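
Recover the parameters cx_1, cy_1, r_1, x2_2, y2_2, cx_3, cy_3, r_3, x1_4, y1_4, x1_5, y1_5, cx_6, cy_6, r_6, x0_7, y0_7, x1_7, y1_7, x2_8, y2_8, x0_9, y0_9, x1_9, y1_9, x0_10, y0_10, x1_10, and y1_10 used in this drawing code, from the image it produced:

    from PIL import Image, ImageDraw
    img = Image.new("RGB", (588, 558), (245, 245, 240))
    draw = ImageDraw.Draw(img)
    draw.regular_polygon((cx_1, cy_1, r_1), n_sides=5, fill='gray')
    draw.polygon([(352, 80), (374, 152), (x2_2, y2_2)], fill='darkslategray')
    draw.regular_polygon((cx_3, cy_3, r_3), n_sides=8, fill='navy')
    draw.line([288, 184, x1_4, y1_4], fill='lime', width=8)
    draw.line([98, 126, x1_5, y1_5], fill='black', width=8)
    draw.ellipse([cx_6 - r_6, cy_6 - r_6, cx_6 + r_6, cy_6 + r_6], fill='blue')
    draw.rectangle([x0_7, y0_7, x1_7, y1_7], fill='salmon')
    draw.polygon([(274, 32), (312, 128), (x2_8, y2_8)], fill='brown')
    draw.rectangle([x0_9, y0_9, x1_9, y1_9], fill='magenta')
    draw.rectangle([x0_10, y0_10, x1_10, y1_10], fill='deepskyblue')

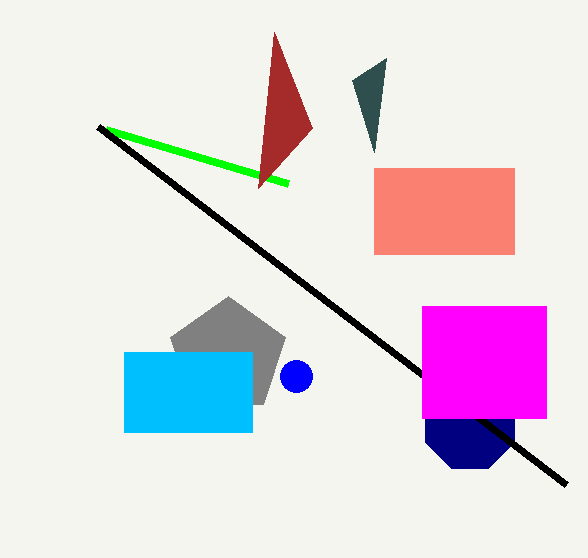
cx_1 = 228
cy_1 = 356
r_1 = 60
x2_2 = 386
y2_2 = 58
cx_3 = 470
cy_3 = 424
r_3 = 48
x1_4 = 106
y1_4 = 130
x1_5 = 566
y1_5 = 484
cx_6 = 296
cy_6 = 376
r_6 = 16
x0_7 = 374
y0_7 = 168
x1_7 = 514
y1_7 = 254
x2_8 = 258
y2_8 = 188
x0_9 = 422
y0_9 = 306
x1_9 = 546
y1_9 = 418
x0_10 = 124
y0_10 = 352
x1_10 = 252
y1_10 = 432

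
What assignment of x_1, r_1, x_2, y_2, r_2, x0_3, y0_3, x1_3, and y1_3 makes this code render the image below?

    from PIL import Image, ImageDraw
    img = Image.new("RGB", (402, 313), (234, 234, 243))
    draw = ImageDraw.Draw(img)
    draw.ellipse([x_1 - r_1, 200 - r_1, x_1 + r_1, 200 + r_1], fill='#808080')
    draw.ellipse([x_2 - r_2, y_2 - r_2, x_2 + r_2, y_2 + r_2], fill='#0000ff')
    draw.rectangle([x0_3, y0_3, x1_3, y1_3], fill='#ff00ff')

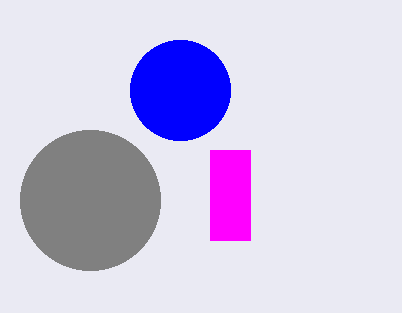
x_1 = 90
r_1 = 70
x_2 = 180
y_2 = 90
r_2 = 50
x0_3 = 210
y0_3 = 150
x1_3 = 250
y1_3 = 240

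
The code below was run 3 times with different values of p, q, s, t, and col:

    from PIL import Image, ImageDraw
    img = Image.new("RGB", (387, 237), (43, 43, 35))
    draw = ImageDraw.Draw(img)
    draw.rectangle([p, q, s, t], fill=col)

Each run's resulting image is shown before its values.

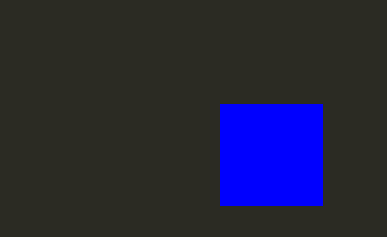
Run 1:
p = 220; q = 104; s = 322; t = 205; col = 'blue'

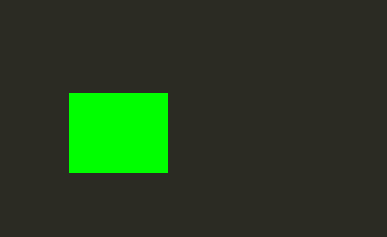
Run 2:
p = 69, q = 93, s = 167, t = 172, col = 'lime'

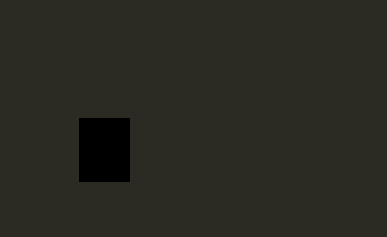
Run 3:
p = 79, q = 118, s = 129, t = 181, col = 'black'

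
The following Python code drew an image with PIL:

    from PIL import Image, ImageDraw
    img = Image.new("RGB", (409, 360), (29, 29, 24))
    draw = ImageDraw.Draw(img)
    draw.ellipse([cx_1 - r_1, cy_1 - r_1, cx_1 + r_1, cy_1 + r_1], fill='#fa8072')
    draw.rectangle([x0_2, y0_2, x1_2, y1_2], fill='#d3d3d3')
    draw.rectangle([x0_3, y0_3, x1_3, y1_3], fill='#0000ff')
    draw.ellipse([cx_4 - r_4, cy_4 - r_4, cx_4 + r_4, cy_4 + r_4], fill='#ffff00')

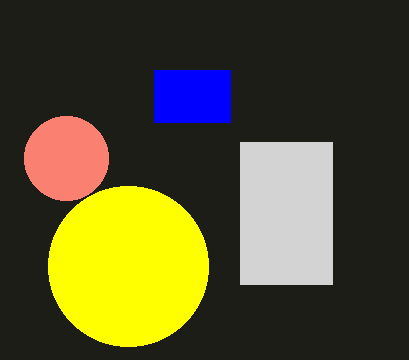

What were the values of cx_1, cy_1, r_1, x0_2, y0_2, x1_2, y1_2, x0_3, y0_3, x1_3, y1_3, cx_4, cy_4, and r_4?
cx_1 = 66
cy_1 = 158
r_1 = 42
x0_2 = 240
y0_2 = 142
x1_2 = 332
y1_2 = 284
x0_3 = 154
y0_3 = 70
x1_3 = 230
y1_3 = 122
cx_4 = 128
cy_4 = 266
r_4 = 80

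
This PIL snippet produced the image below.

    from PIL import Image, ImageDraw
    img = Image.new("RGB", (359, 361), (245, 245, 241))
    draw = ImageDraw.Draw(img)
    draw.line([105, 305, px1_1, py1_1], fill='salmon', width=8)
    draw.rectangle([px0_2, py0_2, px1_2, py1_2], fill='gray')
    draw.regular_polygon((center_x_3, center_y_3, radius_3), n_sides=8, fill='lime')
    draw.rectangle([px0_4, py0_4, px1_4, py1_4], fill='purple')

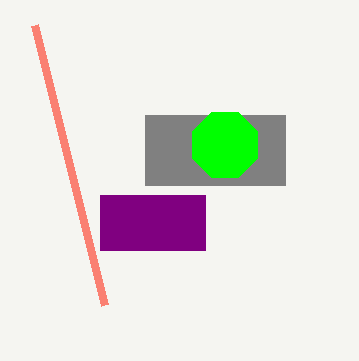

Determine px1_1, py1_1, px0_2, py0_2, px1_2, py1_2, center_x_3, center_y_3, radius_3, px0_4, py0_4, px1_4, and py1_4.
px1_1 = 35
py1_1 = 25
px0_2 = 145
py0_2 = 115
px1_2 = 285
py1_2 = 185
center_x_3 = 225
center_y_3 = 145
radius_3 = 35
px0_4 = 100
py0_4 = 195
px1_4 = 205
py1_4 = 250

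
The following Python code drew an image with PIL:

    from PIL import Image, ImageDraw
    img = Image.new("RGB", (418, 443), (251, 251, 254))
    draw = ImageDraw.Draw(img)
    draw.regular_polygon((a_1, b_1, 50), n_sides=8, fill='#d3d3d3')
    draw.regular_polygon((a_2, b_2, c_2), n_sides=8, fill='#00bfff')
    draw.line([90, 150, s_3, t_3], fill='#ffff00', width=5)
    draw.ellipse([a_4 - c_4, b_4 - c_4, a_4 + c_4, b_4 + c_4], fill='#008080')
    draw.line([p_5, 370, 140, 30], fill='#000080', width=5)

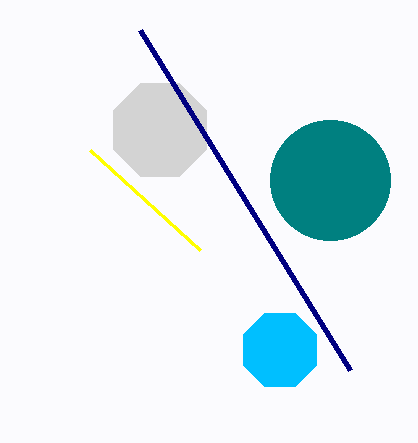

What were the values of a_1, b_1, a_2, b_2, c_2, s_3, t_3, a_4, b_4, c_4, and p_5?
a_1 = 160; b_1 = 130; a_2 = 280; b_2 = 350; c_2 = 40; s_3 = 200; t_3 = 250; a_4 = 330; b_4 = 180; c_4 = 60; p_5 = 350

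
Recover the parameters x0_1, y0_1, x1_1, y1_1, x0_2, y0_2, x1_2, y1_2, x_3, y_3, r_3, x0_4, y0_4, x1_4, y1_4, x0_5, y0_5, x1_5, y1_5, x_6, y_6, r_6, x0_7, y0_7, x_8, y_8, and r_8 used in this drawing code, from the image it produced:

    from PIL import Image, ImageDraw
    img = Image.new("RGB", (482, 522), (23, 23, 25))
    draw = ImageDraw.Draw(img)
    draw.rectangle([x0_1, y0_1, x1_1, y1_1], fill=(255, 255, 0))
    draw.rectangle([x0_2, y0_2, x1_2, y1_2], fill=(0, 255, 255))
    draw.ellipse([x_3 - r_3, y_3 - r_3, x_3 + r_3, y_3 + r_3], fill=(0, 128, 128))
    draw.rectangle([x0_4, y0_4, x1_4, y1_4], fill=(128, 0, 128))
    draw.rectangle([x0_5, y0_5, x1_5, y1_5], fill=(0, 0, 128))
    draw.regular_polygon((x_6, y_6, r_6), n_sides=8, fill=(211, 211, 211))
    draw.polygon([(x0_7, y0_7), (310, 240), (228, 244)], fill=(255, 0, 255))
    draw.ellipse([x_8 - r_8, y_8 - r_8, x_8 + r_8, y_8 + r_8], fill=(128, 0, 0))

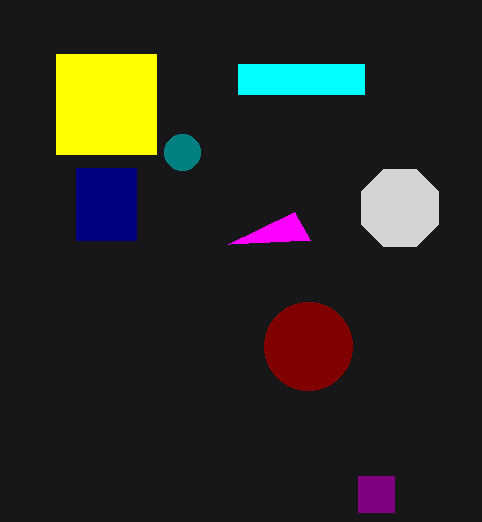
x0_1 = 56; y0_1 = 54; x1_1 = 156; y1_1 = 154; x0_2 = 238; y0_2 = 64; x1_2 = 364; y1_2 = 94; x_3 = 182; y_3 = 152; r_3 = 18; x0_4 = 358; y0_4 = 476; x1_4 = 394; y1_4 = 512; x0_5 = 76; y0_5 = 168; x1_5 = 136; y1_5 = 240; x_6 = 400; y_6 = 208; r_6 = 42; x0_7 = 294; y0_7 = 212; x_8 = 308; y_8 = 346; r_8 = 44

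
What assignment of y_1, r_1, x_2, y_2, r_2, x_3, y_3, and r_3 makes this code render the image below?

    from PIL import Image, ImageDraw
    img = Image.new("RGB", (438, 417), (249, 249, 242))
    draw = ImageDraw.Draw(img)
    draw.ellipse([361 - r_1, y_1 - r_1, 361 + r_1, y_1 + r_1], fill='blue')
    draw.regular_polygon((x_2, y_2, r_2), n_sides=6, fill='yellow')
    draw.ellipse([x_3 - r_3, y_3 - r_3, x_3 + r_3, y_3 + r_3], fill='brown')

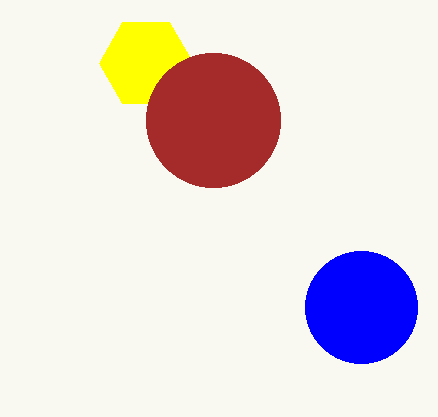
y_1 = 307, r_1 = 56, x_2 = 146, y_2 = 63, r_2 = 47, x_3 = 213, y_3 = 120, r_3 = 67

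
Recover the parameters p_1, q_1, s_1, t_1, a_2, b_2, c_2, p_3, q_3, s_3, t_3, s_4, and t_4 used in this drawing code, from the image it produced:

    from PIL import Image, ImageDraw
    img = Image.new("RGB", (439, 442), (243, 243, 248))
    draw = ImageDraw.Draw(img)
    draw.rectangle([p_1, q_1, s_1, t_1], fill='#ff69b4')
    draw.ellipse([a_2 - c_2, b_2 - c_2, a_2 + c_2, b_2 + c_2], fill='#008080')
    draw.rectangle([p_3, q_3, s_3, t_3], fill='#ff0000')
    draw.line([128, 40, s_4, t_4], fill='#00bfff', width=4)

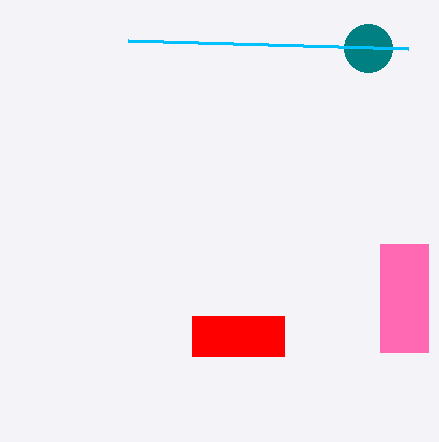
p_1 = 380; q_1 = 244; s_1 = 428; t_1 = 352; a_2 = 368; b_2 = 48; c_2 = 24; p_3 = 192; q_3 = 316; s_3 = 284; t_3 = 356; s_4 = 408; t_4 = 48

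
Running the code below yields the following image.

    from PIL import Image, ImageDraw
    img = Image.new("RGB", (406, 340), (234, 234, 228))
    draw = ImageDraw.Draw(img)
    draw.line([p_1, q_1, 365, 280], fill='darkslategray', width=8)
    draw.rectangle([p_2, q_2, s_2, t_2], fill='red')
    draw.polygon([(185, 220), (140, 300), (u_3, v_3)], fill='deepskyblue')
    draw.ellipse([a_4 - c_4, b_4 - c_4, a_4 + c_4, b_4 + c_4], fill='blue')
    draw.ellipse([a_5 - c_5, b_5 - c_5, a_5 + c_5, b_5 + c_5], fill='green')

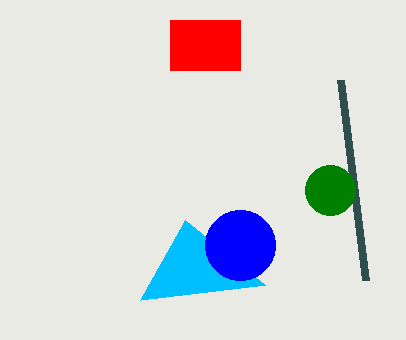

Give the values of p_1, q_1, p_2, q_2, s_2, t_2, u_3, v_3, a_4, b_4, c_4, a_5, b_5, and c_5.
p_1 = 340
q_1 = 80
p_2 = 170
q_2 = 20
s_2 = 240
t_2 = 70
u_3 = 265
v_3 = 285
a_4 = 240
b_4 = 245
c_4 = 35
a_5 = 330
b_5 = 190
c_5 = 25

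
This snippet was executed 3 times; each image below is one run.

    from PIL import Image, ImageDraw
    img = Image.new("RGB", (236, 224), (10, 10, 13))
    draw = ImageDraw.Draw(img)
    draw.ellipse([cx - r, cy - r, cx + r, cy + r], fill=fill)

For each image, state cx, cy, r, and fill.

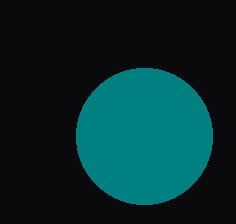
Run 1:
cx = 144, cy = 136, r = 68, fill = 'teal'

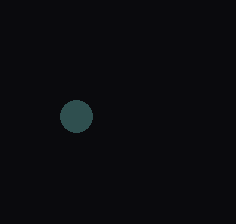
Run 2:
cx = 76; cy = 116; r = 16; fill = 'darkslategray'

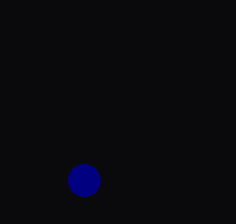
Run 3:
cx = 84
cy = 180
r = 16
fill = 'navy'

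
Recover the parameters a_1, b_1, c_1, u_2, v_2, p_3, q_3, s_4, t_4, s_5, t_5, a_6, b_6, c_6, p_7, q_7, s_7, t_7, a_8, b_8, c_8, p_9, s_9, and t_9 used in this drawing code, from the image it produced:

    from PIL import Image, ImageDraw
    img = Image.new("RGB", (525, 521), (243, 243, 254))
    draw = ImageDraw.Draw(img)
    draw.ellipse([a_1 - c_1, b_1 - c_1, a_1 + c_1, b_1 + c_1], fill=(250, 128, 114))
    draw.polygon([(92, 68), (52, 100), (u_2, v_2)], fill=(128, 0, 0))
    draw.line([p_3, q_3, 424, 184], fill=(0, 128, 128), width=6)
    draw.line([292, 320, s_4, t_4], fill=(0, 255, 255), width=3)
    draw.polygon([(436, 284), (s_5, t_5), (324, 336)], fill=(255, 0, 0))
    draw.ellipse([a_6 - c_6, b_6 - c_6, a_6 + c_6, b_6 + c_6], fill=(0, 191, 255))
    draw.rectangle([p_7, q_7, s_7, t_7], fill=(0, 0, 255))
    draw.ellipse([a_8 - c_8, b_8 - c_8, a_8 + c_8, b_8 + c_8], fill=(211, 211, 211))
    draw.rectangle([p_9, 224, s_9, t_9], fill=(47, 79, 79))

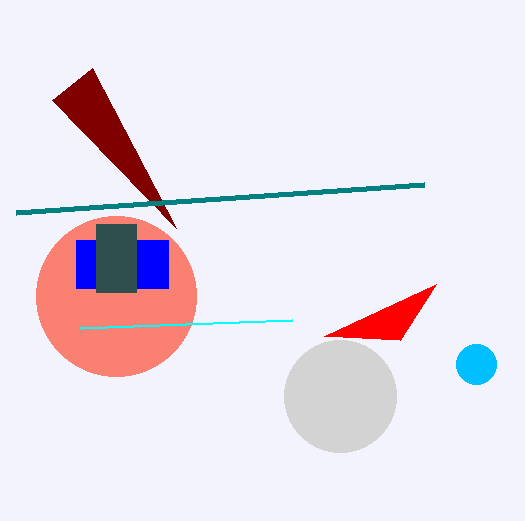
a_1 = 116
b_1 = 296
c_1 = 80
u_2 = 176
v_2 = 228
p_3 = 16
q_3 = 212
s_4 = 80
t_4 = 328
s_5 = 400
t_5 = 340
a_6 = 476
b_6 = 364
c_6 = 20
p_7 = 76
q_7 = 240
s_7 = 168
t_7 = 288
a_8 = 340
b_8 = 396
c_8 = 56
p_9 = 96
s_9 = 136
t_9 = 292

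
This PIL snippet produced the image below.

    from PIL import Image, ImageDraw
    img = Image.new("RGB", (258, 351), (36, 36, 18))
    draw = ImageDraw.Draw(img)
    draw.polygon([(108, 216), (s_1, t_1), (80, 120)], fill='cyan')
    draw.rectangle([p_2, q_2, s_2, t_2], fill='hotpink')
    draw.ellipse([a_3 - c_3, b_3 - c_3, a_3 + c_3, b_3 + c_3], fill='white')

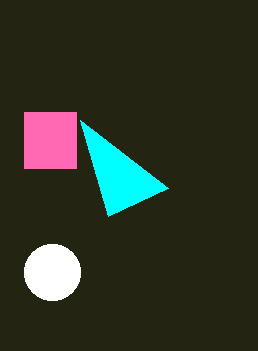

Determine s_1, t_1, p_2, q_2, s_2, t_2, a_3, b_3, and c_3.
s_1 = 168
t_1 = 188
p_2 = 24
q_2 = 112
s_2 = 76
t_2 = 168
a_3 = 52
b_3 = 272
c_3 = 28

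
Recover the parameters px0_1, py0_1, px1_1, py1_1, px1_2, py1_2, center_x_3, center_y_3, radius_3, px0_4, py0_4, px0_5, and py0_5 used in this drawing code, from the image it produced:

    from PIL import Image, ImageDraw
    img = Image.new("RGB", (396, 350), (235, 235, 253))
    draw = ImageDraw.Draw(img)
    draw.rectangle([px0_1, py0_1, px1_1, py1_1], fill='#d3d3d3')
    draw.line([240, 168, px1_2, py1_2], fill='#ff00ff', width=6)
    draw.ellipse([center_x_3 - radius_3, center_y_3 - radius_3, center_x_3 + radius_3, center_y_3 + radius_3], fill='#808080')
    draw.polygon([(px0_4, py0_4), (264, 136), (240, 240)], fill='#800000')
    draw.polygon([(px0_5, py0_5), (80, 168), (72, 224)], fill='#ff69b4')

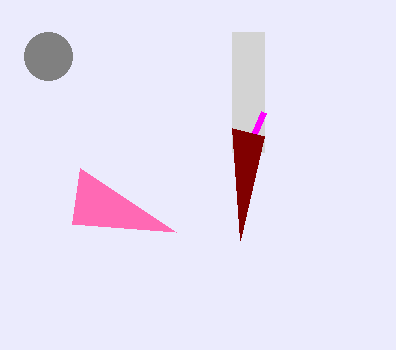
px0_1 = 232, py0_1 = 32, px1_1 = 264, py1_1 = 152, px1_2 = 264, py1_2 = 112, center_x_3 = 48, center_y_3 = 56, radius_3 = 24, px0_4 = 232, py0_4 = 128, px0_5 = 176, py0_5 = 232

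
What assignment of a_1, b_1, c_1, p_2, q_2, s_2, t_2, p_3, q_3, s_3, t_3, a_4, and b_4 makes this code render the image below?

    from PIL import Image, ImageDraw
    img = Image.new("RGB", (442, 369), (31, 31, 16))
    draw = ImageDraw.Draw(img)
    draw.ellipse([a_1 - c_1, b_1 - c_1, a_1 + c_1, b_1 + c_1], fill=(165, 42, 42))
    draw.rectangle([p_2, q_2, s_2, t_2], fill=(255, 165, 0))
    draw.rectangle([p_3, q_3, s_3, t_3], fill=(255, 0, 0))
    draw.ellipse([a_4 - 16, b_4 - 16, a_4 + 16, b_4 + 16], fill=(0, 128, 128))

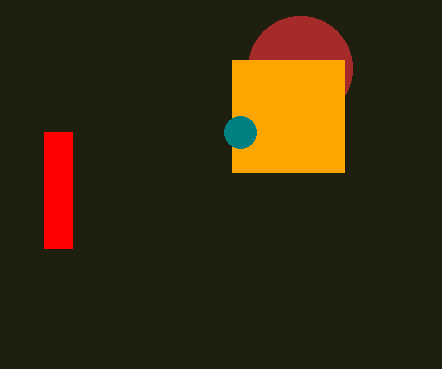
a_1 = 300, b_1 = 68, c_1 = 52, p_2 = 232, q_2 = 60, s_2 = 344, t_2 = 172, p_3 = 44, q_3 = 132, s_3 = 72, t_3 = 248, a_4 = 240, b_4 = 132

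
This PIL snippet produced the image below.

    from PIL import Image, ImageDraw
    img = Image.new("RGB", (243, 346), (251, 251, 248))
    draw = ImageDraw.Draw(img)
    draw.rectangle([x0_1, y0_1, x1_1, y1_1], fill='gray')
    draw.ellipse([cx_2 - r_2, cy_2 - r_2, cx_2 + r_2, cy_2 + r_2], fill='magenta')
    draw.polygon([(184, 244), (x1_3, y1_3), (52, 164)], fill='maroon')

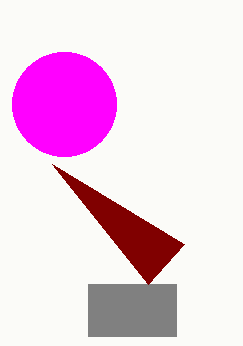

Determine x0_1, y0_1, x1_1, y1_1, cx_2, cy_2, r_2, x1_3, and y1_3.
x0_1 = 88, y0_1 = 284, x1_1 = 176, y1_1 = 336, cx_2 = 64, cy_2 = 104, r_2 = 52, x1_3 = 148, y1_3 = 284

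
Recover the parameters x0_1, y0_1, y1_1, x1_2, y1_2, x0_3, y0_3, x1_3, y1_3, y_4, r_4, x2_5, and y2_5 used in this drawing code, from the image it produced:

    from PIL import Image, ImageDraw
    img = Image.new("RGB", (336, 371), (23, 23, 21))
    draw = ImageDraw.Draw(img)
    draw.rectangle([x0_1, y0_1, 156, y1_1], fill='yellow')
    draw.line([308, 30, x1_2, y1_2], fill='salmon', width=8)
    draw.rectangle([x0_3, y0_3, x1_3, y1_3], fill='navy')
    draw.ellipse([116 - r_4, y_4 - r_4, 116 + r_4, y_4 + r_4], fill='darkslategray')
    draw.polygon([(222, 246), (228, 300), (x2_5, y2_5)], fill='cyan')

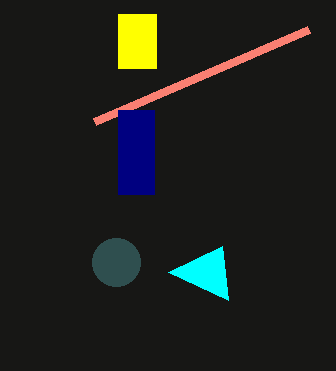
x0_1 = 118; y0_1 = 14; y1_1 = 68; x1_2 = 94; y1_2 = 122; x0_3 = 118; y0_3 = 110; x1_3 = 154; y1_3 = 194; y_4 = 262; r_4 = 24; x2_5 = 168; y2_5 = 272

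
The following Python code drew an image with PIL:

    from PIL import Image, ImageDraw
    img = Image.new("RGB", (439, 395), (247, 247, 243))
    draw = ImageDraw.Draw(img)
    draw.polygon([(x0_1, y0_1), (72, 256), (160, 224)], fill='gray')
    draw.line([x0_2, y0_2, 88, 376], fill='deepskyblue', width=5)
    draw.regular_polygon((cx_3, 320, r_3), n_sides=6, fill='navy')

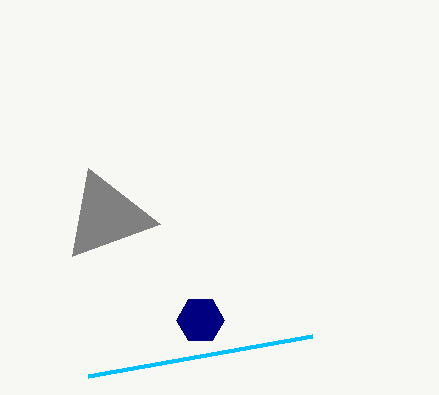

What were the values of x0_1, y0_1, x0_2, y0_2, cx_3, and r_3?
x0_1 = 88
y0_1 = 168
x0_2 = 312
y0_2 = 336
cx_3 = 200
r_3 = 24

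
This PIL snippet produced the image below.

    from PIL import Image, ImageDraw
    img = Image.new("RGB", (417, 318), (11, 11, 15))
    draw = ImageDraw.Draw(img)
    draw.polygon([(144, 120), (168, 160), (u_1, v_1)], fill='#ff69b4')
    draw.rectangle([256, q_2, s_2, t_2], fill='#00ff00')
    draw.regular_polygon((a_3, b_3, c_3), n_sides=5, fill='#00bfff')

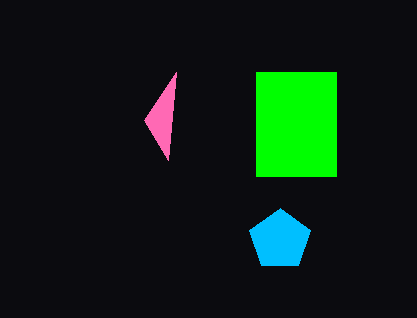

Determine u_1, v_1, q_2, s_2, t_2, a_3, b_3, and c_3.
u_1 = 176, v_1 = 72, q_2 = 72, s_2 = 336, t_2 = 176, a_3 = 280, b_3 = 240, c_3 = 32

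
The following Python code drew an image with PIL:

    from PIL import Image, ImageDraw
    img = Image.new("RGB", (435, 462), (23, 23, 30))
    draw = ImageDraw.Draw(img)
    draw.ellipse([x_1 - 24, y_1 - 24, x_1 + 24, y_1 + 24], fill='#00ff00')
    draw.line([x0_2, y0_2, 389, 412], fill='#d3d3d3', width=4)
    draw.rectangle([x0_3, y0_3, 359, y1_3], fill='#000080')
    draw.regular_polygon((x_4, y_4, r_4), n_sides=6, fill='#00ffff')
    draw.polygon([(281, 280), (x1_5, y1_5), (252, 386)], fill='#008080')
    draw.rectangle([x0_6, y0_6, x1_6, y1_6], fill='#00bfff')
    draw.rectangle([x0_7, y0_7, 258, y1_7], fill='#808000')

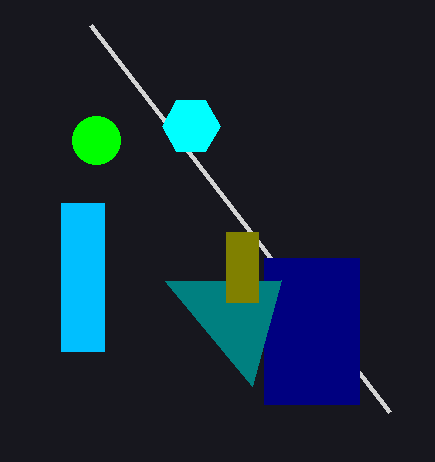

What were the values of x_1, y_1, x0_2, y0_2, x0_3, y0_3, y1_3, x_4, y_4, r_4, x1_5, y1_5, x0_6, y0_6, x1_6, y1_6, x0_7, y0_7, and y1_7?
x_1 = 96; y_1 = 140; x0_2 = 90; y0_2 = 25; x0_3 = 264; y0_3 = 258; y1_3 = 404; x_4 = 191; y_4 = 126; r_4 = 29; x1_5 = 165; y1_5 = 281; x0_6 = 61; y0_6 = 203; x1_6 = 104; y1_6 = 351; x0_7 = 226; y0_7 = 232; y1_7 = 302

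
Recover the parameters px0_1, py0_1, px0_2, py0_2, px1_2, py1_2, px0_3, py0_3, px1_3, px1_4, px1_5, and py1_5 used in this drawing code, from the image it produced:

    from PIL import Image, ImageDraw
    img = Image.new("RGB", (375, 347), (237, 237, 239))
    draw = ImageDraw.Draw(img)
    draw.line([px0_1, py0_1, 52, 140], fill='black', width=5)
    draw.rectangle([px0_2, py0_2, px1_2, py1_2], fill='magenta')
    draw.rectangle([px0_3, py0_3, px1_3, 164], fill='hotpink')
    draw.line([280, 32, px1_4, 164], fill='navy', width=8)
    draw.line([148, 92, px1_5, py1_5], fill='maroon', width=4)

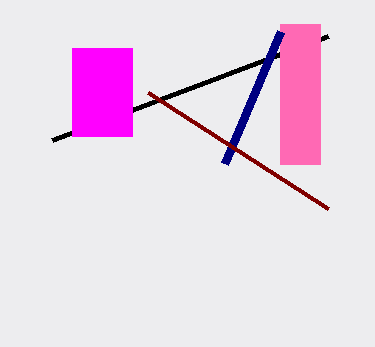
px0_1 = 328
py0_1 = 36
px0_2 = 72
py0_2 = 48
px1_2 = 132
py1_2 = 136
px0_3 = 280
py0_3 = 24
px1_3 = 320
px1_4 = 224
px1_5 = 328
py1_5 = 208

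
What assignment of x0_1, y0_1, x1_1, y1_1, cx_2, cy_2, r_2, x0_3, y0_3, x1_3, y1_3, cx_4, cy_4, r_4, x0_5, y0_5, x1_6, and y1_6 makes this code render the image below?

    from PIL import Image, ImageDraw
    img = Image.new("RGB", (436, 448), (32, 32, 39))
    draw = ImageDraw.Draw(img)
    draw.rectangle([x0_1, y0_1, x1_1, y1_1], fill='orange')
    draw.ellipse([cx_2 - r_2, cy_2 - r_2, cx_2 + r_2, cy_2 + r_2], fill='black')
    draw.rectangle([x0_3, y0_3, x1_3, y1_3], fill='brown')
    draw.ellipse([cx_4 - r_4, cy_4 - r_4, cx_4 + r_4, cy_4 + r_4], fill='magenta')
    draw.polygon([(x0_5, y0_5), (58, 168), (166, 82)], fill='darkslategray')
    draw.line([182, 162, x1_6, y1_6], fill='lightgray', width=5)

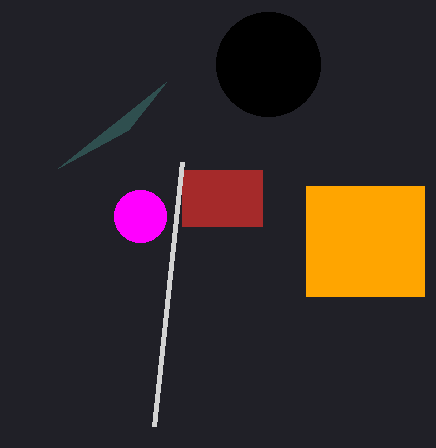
x0_1 = 306
y0_1 = 186
x1_1 = 424
y1_1 = 296
cx_2 = 268
cy_2 = 64
r_2 = 52
x0_3 = 182
y0_3 = 170
x1_3 = 262
y1_3 = 226
cx_4 = 140
cy_4 = 216
r_4 = 26
x0_5 = 128
y0_5 = 130
x1_6 = 154
y1_6 = 426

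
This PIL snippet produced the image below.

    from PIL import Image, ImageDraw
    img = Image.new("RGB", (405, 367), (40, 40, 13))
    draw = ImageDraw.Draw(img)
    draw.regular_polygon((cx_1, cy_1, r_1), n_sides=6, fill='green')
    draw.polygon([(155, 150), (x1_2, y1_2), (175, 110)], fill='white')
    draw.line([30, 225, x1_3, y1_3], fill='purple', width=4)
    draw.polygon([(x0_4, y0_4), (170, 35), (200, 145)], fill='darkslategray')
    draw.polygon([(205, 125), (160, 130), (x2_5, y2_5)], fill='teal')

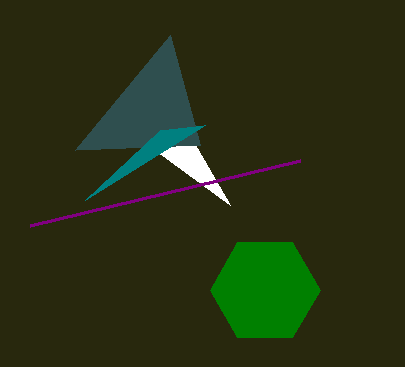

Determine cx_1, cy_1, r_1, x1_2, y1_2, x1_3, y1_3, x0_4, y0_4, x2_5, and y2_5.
cx_1 = 265, cy_1 = 290, r_1 = 55, x1_2 = 230, y1_2 = 205, x1_3 = 300, y1_3 = 160, x0_4 = 75, y0_4 = 150, x2_5 = 85, y2_5 = 200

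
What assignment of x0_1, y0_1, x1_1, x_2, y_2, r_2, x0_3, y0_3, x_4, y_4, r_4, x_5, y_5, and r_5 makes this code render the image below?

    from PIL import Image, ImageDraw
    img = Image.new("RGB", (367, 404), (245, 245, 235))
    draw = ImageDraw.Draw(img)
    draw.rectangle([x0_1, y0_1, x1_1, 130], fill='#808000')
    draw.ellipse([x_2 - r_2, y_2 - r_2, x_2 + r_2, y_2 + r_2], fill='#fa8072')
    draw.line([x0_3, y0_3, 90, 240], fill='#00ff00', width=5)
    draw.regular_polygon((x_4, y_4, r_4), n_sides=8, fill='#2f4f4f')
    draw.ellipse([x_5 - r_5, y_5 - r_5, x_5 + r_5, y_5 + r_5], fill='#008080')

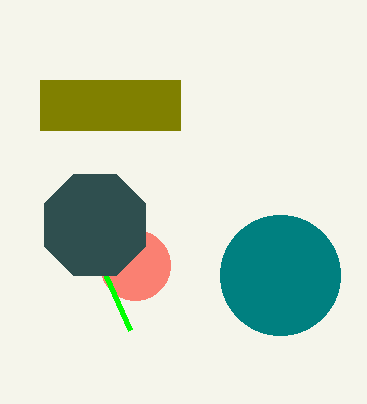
x0_1 = 40
y0_1 = 80
x1_1 = 180
x_2 = 135
y_2 = 265
r_2 = 35
x0_3 = 130
y0_3 = 330
x_4 = 95
y_4 = 225
r_4 = 55
x_5 = 280
y_5 = 275
r_5 = 60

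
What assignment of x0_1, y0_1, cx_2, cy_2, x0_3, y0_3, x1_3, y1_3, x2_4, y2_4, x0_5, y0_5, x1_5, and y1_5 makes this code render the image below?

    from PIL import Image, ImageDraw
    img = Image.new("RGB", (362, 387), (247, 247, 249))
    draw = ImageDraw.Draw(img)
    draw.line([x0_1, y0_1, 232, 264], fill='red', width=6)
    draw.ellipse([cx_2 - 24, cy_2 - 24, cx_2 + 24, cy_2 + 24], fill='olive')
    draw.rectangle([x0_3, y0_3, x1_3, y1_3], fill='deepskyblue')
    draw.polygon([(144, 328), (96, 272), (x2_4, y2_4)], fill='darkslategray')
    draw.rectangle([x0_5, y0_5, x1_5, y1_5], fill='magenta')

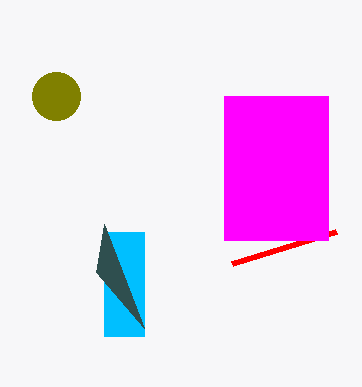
x0_1 = 336; y0_1 = 232; cx_2 = 56; cy_2 = 96; x0_3 = 104; y0_3 = 232; x1_3 = 144; y1_3 = 336; x2_4 = 104; y2_4 = 224; x0_5 = 224; y0_5 = 96; x1_5 = 328; y1_5 = 240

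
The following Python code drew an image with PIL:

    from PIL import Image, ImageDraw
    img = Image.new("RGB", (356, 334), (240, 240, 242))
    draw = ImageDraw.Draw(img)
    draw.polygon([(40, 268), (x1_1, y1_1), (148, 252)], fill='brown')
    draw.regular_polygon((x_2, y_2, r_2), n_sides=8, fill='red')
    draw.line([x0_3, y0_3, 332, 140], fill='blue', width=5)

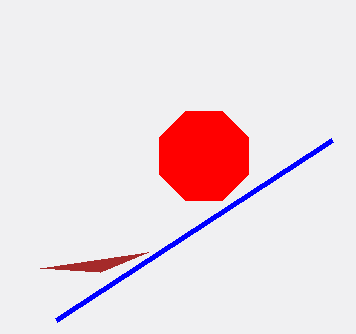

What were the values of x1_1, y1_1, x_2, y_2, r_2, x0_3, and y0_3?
x1_1 = 100, y1_1 = 272, x_2 = 204, y_2 = 156, r_2 = 48, x0_3 = 56, y0_3 = 320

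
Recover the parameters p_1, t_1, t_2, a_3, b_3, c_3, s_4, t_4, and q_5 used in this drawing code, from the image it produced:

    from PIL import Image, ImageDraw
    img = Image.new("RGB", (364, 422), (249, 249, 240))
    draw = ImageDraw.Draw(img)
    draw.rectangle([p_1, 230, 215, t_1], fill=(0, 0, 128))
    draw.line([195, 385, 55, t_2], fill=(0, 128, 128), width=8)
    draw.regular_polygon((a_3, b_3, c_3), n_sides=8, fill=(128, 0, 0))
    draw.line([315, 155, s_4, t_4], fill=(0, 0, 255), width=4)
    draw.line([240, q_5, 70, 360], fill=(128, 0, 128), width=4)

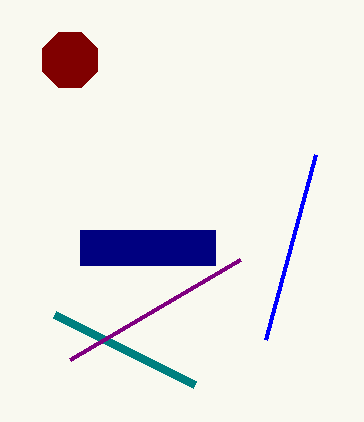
p_1 = 80
t_1 = 265
t_2 = 315
a_3 = 70
b_3 = 60
c_3 = 30
s_4 = 265
t_4 = 340
q_5 = 260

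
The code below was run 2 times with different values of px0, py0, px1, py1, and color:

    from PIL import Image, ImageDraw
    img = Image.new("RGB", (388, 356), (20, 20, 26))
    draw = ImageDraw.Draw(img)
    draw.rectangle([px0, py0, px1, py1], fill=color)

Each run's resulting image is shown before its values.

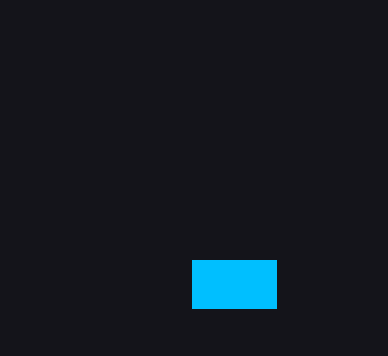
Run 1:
px0 = 192; py0 = 260; px1 = 276; py1 = 308; color = 'deepskyblue'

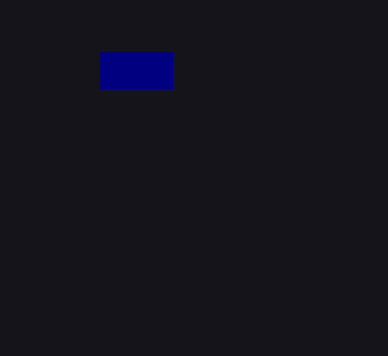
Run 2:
px0 = 100
py0 = 52
px1 = 172
py1 = 88
color = 'navy'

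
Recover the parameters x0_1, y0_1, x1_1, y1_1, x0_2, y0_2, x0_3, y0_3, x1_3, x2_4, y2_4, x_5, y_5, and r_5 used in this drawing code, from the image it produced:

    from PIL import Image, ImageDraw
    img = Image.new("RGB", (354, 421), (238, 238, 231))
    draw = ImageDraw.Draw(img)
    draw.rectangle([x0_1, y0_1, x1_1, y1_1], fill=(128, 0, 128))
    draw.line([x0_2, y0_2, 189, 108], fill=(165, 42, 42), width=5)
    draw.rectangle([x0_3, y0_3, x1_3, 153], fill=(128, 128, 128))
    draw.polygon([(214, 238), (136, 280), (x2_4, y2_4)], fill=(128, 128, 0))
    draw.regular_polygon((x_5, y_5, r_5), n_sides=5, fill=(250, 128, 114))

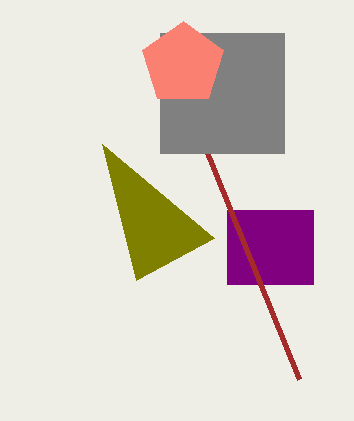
x0_1 = 227
y0_1 = 210
x1_1 = 313
y1_1 = 284
x0_2 = 299
y0_2 = 379
x0_3 = 160
y0_3 = 33
x1_3 = 284
x2_4 = 102
y2_4 = 144
x_5 = 183
y_5 = 64
r_5 = 43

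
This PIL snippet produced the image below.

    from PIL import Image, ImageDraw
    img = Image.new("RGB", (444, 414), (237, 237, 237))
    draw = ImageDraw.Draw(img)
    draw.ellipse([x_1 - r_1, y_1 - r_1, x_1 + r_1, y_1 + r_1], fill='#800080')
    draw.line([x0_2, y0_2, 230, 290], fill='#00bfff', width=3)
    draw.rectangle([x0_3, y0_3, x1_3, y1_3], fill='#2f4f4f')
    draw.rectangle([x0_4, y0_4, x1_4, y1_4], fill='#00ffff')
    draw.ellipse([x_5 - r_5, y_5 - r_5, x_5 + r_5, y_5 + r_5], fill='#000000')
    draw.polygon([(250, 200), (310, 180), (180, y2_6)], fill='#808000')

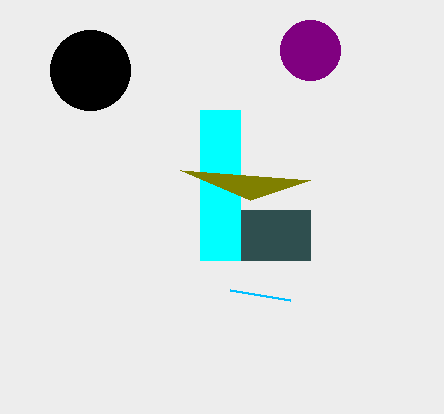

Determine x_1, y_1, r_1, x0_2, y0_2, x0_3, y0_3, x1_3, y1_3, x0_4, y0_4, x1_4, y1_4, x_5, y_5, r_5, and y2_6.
x_1 = 310, y_1 = 50, r_1 = 30, x0_2 = 290, y0_2 = 300, x0_3 = 200, y0_3 = 210, x1_3 = 310, y1_3 = 260, x0_4 = 200, y0_4 = 110, x1_4 = 240, y1_4 = 260, x_5 = 90, y_5 = 70, r_5 = 40, y2_6 = 170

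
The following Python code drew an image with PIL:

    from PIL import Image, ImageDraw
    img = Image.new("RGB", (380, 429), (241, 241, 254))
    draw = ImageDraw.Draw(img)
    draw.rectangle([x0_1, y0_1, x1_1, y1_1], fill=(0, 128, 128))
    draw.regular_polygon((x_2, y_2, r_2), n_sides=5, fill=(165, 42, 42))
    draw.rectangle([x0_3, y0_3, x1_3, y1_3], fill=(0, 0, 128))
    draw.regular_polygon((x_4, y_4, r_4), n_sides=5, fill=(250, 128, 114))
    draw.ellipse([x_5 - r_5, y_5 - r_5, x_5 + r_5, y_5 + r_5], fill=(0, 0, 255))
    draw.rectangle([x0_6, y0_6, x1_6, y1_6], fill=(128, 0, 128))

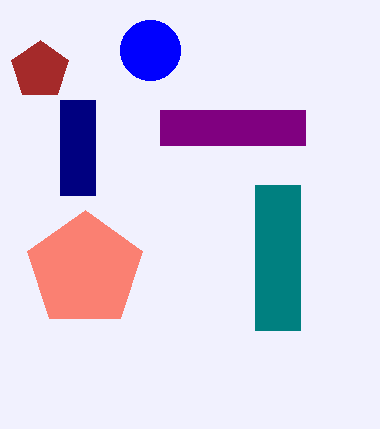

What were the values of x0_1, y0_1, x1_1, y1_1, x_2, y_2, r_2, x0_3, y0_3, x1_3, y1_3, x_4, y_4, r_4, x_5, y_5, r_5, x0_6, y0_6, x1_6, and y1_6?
x0_1 = 255
y0_1 = 185
x1_1 = 300
y1_1 = 330
x_2 = 40
y_2 = 70
r_2 = 30
x0_3 = 60
y0_3 = 100
x1_3 = 95
y1_3 = 195
x_4 = 85
y_4 = 270
r_4 = 60
x_5 = 150
y_5 = 50
r_5 = 30
x0_6 = 160
y0_6 = 110
x1_6 = 305
y1_6 = 145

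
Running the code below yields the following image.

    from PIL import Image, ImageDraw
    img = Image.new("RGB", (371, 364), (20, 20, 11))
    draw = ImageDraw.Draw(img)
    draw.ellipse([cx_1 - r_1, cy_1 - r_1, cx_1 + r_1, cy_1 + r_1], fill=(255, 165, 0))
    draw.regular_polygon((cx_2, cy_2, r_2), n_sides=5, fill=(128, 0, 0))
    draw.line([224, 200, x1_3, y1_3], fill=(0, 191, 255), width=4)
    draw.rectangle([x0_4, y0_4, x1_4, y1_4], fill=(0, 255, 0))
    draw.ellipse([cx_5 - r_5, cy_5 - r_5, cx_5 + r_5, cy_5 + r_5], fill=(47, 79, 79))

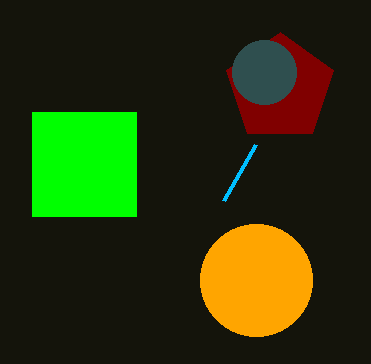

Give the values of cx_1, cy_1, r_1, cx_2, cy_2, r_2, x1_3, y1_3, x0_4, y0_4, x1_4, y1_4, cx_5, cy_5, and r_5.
cx_1 = 256, cy_1 = 280, r_1 = 56, cx_2 = 280, cy_2 = 88, r_2 = 56, x1_3 = 256, y1_3 = 144, x0_4 = 32, y0_4 = 112, x1_4 = 136, y1_4 = 216, cx_5 = 264, cy_5 = 72, r_5 = 32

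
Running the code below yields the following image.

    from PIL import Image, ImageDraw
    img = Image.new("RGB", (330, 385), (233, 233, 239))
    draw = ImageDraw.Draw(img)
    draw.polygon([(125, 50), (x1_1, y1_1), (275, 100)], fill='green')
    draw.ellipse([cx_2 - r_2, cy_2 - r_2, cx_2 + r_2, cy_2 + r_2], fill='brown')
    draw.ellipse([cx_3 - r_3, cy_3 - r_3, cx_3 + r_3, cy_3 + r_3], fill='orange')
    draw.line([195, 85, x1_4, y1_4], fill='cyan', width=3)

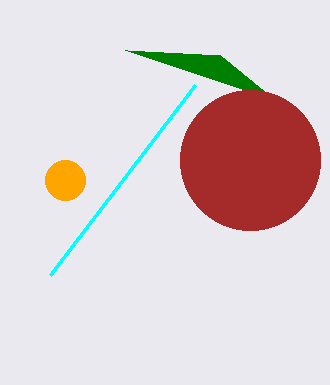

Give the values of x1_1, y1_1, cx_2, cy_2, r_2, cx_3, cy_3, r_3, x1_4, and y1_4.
x1_1 = 220, y1_1 = 55, cx_2 = 250, cy_2 = 160, r_2 = 70, cx_3 = 65, cy_3 = 180, r_3 = 20, x1_4 = 50, y1_4 = 275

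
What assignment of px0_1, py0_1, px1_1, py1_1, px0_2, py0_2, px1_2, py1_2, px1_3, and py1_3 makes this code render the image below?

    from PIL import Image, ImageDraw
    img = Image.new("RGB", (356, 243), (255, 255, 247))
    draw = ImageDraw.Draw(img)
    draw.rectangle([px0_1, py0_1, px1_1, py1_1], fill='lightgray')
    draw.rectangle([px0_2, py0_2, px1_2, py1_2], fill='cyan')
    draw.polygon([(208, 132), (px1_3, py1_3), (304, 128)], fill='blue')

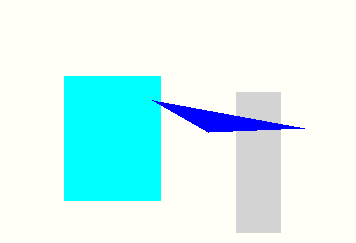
px0_1 = 236, py0_1 = 92, px1_1 = 280, py1_1 = 232, px0_2 = 64, py0_2 = 76, px1_2 = 160, py1_2 = 200, px1_3 = 152, py1_3 = 100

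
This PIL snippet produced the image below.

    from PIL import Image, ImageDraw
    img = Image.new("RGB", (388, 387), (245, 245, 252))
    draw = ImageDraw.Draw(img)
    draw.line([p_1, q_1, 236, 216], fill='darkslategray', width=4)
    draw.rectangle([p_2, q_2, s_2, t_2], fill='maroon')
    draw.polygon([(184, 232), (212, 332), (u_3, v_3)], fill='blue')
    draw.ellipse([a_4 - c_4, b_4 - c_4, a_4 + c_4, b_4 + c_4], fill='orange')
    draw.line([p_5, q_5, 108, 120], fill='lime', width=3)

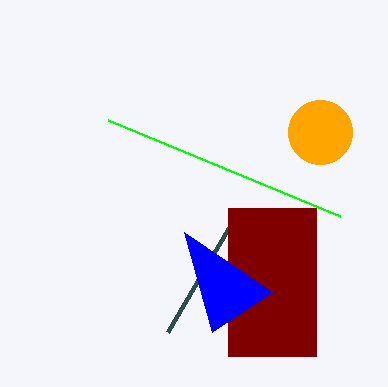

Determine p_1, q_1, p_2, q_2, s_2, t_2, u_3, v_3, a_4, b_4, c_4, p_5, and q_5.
p_1 = 168
q_1 = 332
p_2 = 228
q_2 = 208
s_2 = 316
t_2 = 356
u_3 = 272
v_3 = 292
a_4 = 320
b_4 = 132
c_4 = 32
p_5 = 340
q_5 = 216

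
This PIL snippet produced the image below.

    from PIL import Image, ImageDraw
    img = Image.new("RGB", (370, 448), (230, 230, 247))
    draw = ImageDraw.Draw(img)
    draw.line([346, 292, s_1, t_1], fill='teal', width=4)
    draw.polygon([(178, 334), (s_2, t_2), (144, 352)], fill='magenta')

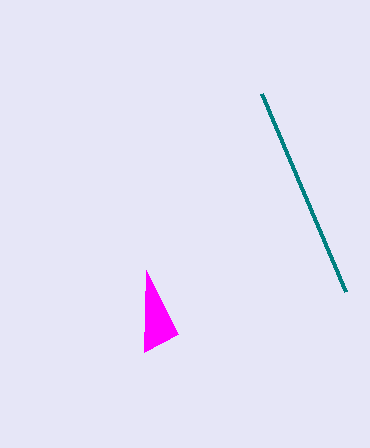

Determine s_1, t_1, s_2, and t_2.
s_1 = 262
t_1 = 94
s_2 = 146
t_2 = 270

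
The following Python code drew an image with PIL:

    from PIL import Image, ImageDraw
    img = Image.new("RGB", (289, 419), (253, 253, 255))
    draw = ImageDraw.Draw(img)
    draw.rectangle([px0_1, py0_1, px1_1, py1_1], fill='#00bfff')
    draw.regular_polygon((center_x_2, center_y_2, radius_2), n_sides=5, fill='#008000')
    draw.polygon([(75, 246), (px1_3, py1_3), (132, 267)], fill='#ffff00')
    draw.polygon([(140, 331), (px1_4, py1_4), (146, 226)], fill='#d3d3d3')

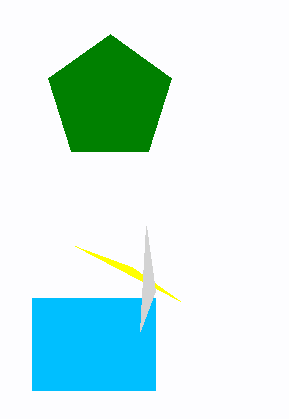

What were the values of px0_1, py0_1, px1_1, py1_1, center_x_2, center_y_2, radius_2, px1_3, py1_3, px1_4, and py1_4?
px0_1 = 32; py0_1 = 298; px1_1 = 155; py1_1 = 390; center_x_2 = 110; center_y_2 = 99; radius_2 = 65; px1_3 = 180; py1_3 = 301; px1_4 = 155; py1_4 = 291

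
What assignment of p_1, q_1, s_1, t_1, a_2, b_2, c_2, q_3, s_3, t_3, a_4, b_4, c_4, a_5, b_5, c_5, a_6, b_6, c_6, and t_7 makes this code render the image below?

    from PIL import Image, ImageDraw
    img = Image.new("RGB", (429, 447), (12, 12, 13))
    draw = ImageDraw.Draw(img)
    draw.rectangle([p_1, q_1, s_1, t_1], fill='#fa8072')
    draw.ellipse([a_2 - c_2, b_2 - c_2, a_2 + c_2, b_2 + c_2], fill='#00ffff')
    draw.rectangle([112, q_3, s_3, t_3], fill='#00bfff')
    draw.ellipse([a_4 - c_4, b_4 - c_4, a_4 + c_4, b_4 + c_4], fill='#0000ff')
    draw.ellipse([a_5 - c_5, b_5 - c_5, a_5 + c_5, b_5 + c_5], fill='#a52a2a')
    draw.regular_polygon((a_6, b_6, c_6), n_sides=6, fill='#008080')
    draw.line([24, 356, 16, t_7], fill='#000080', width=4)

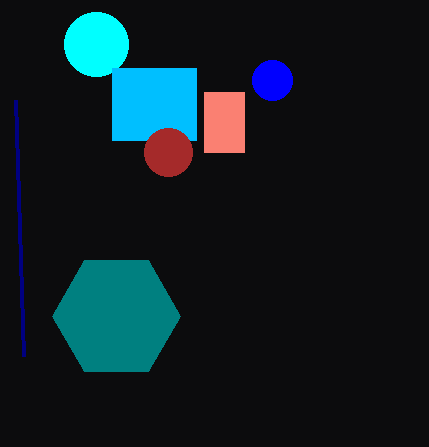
p_1 = 204, q_1 = 92, s_1 = 244, t_1 = 152, a_2 = 96, b_2 = 44, c_2 = 32, q_3 = 68, s_3 = 196, t_3 = 140, a_4 = 272, b_4 = 80, c_4 = 20, a_5 = 168, b_5 = 152, c_5 = 24, a_6 = 116, b_6 = 316, c_6 = 64, t_7 = 100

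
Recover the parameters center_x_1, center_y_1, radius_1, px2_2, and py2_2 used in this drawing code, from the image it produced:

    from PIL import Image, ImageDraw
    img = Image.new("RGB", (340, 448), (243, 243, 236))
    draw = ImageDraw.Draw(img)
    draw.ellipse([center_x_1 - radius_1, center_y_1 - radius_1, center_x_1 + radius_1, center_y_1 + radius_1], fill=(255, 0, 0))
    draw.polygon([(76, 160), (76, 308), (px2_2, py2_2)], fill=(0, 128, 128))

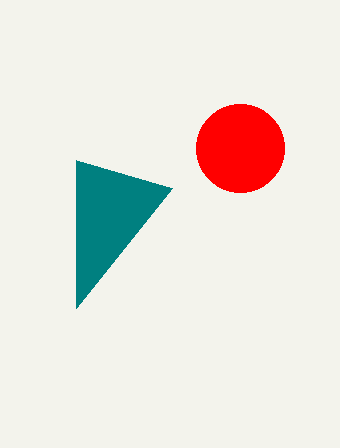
center_x_1 = 240; center_y_1 = 148; radius_1 = 44; px2_2 = 172; py2_2 = 188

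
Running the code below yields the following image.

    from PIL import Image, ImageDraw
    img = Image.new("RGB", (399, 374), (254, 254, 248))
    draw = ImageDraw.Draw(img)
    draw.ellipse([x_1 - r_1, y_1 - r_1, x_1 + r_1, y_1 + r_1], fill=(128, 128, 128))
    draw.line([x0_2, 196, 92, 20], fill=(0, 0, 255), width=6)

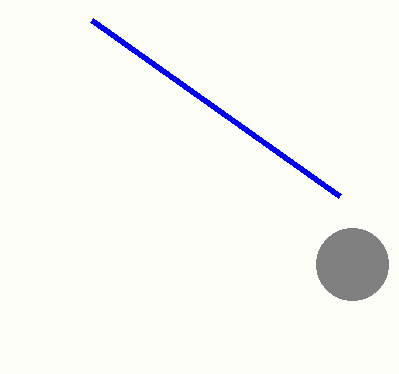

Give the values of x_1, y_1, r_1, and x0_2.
x_1 = 352, y_1 = 264, r_1 = 36, x0_2 = 340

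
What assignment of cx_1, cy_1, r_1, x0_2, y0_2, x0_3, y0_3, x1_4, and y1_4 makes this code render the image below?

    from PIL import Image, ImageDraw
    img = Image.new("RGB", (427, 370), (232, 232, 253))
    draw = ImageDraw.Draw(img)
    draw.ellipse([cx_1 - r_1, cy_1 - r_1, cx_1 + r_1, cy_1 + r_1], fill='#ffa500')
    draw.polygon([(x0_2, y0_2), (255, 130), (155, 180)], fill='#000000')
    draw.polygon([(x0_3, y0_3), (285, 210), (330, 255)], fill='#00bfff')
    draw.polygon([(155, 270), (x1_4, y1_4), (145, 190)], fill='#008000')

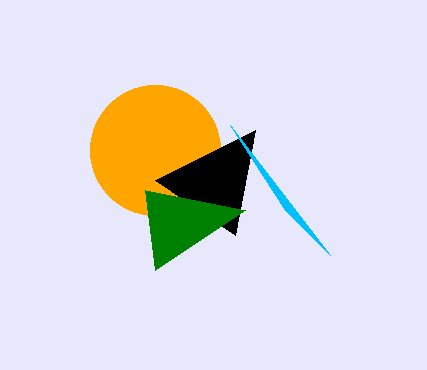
cx_1 = 155
cy_1 = 150
r_1 = 65
x0_2 = 235
y0_2 = 235
x0_3 = 230
y0_3 = 125
x1_4 = 245
y1_4 = 210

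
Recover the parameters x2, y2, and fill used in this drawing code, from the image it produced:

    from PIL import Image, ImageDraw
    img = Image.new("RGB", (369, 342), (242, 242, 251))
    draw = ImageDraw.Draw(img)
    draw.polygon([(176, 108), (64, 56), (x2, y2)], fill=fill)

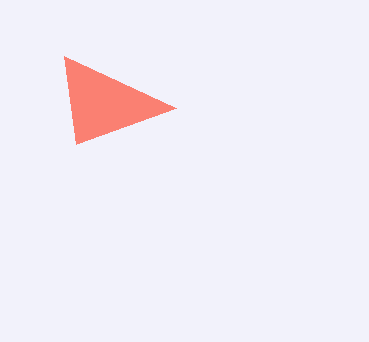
x2 = 76
y2 = 144
fill = 'salmon'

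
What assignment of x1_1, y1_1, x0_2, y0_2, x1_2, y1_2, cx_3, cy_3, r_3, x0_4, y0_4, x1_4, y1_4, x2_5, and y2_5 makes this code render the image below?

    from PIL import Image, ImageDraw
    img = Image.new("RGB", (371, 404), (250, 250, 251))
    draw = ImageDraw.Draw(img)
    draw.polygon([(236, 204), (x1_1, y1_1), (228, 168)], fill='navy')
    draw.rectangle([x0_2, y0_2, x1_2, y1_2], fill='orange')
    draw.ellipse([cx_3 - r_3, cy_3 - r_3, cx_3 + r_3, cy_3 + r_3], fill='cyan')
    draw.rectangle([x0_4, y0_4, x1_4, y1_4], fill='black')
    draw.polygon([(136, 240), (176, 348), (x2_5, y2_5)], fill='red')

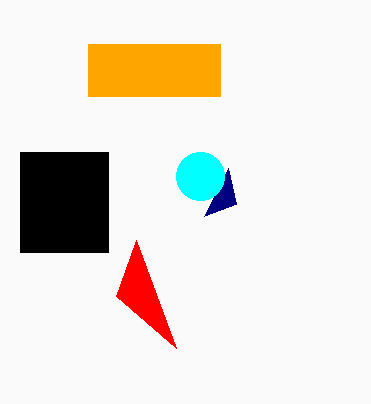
x1_1 = 204
y1_1 = 216
x0_2 = 88
y0_2 = 44
x1_2 = 220
y1_2 = 96
cx_3 = 200
cy_3 = 176
r_3 = 24
x0_4 = 20
y0_4 = 152
x1_4 = 108
y1_4 = 252
x2_5 = 116
y2_5 = 296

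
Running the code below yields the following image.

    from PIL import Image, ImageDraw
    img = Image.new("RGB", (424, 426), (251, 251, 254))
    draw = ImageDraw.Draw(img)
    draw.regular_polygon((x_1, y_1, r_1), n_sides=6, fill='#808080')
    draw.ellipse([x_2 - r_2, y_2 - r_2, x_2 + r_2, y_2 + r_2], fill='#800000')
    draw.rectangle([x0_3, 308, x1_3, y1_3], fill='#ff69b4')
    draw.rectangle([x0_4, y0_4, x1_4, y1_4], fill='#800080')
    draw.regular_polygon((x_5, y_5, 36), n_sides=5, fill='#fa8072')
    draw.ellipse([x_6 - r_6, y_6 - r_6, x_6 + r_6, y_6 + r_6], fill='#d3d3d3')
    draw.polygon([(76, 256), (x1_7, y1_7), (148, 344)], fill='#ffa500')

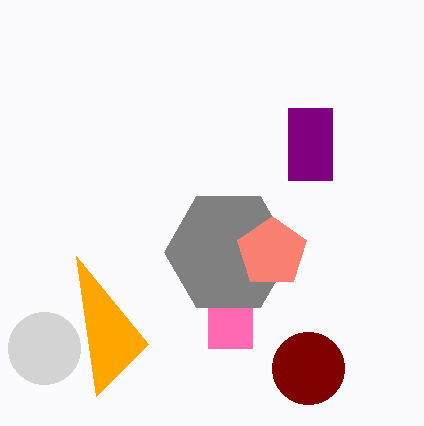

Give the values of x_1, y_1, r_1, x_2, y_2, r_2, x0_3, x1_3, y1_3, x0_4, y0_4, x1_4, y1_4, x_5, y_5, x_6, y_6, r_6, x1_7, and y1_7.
x_1 = 228, y_1 = 252, r_1 = 64, x_2 = 308, y_2 = 368, r_2 = 36, x0_3 = 208, x1_3 = 252, y1_3 = 348, x0_4 = 288, y0_4 = 108, x1_4 = 332, y1_4 = 180, x_5 = 272, y_5 = 252, x_6 = 44, y_6 = 348, r_6 = 36, x1_7 = 96, y1_7 = 396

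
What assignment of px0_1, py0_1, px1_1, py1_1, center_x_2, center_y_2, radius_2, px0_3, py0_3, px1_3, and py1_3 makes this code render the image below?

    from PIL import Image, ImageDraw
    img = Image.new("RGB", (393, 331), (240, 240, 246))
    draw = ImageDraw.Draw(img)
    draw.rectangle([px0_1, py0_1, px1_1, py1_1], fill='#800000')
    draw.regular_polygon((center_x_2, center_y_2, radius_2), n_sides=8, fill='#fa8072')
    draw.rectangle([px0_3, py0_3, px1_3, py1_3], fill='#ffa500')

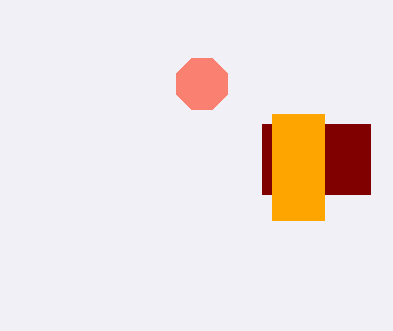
px0_1 = 262
py0_1 = 124
px1_1 = 370
py1_1 = 194
center_x_2 = 202
center_y_2 = 84
radius_2 = 28
px0_3 = 272
py0_3 = 114
px1_3 = 324
py1_3 = 220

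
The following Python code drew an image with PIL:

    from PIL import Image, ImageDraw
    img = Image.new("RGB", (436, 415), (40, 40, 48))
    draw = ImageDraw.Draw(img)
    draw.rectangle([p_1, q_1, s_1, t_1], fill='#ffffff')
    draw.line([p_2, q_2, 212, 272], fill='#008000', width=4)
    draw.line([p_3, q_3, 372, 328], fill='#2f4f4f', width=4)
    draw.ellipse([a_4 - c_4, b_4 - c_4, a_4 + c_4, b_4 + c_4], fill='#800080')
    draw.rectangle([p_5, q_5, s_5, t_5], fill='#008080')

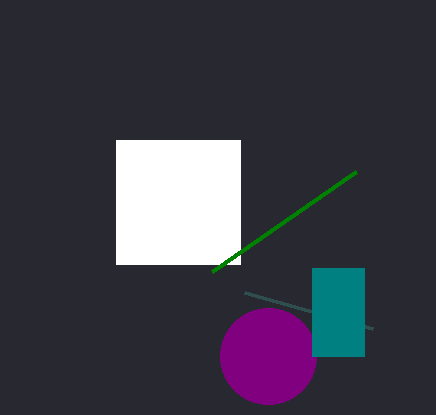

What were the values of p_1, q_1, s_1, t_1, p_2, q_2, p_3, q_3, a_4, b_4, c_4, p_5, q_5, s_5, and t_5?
p_1 = 116; q_1 = 140; s_1 = 240; t_1 = 264; p_2 = 356; q_2 = 172; p_3 = 244; q_3 = 292; a_4 = 268; b_4 = 356; c_4 = 48; p_5 = 312; q_5 = 268; s_5 = 364; t_5 = 356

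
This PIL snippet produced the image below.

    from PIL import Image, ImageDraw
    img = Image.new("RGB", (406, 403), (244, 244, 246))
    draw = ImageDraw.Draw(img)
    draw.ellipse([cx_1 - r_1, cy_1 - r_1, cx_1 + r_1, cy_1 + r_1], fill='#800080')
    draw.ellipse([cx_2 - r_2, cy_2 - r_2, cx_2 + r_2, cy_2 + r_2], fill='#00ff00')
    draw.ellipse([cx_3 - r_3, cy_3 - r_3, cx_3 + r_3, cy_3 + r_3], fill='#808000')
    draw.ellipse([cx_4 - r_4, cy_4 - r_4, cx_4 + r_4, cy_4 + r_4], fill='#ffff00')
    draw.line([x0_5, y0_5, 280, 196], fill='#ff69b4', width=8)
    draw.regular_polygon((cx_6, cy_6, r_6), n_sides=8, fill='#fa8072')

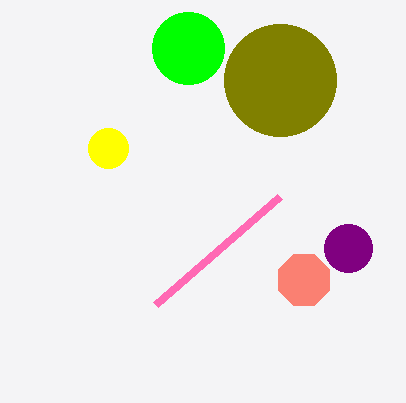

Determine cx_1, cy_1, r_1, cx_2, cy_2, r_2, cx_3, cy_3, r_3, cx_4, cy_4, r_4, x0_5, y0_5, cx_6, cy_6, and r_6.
cx_1 = 348; cy_1 = 248; r_1 = 24; cx_2 = 188; cy_2 = 48; r_2 = 36; cx_3 = 280; cy_3 = 80; r_3 = 56; cx_4 = 108; cy_4 = 148; r_4 = 20; x0_5 = 156; y0_5 = 304; cx_6 = 304; cy_6 = 280; r_6 = 28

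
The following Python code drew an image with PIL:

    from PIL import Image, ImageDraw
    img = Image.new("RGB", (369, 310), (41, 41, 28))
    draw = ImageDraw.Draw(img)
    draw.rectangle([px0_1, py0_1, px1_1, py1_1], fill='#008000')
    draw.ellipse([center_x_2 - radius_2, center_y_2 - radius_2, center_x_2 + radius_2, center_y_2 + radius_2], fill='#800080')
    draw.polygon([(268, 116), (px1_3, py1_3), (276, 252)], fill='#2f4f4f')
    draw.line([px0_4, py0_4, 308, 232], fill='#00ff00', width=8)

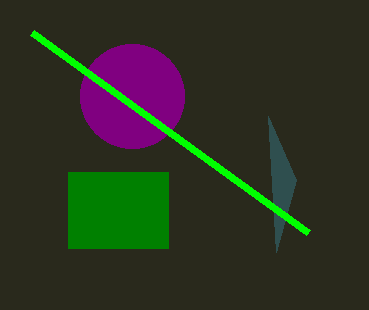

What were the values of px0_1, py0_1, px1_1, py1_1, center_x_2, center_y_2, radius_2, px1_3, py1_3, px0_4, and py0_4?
px0_1 = 68
py0_1 = 172
px1_1 = 168
py1_1 = 248
center_x_2 = 132
center_y_2 = 96
radius_2 = 52
px1_3 = 296
py1_3 = 180
px0_4 = 32
py0_4 = 32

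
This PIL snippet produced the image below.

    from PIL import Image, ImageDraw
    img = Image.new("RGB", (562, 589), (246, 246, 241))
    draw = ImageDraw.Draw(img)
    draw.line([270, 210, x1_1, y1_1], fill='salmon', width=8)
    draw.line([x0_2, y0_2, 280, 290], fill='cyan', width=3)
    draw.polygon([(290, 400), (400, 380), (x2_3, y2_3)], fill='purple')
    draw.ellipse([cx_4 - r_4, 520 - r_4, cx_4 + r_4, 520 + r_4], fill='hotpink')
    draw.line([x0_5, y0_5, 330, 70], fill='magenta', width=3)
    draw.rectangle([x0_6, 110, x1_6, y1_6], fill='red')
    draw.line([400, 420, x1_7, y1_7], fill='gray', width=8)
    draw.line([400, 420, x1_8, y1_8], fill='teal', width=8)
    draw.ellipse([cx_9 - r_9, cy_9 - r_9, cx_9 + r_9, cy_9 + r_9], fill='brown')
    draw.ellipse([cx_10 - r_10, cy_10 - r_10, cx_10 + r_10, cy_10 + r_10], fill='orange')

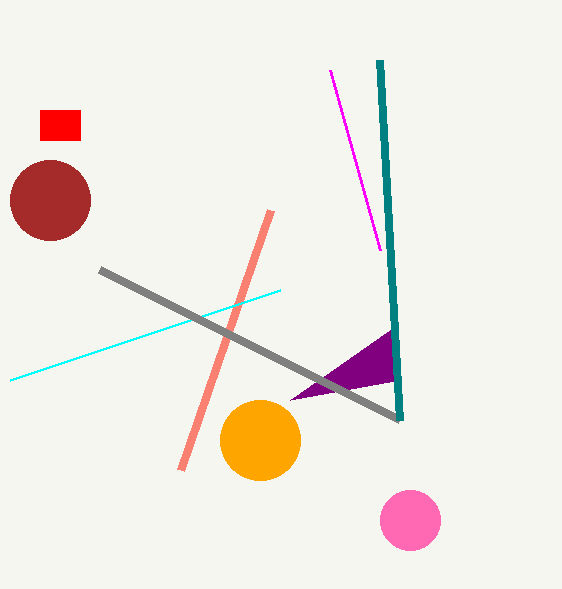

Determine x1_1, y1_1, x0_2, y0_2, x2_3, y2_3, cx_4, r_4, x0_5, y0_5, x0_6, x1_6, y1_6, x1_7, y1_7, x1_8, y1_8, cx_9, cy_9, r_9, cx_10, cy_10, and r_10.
x1_1 = 180, y1_1 = 470, x0_2 = 10, y0_2 = 380, x2_3 = 390, y2_3 = 330, cx_4 = 410, r_4 = 30, x0_5 = 380, y0_5 = 250, x0_6 = 40, x1_6 = 80, y1_6 = 140, x1_7 = 100, y1_7 = 270, x1_8 = 380, y1_8 = 60, cx_9 = 50, cy_9 = 200, r_9 = 40, cx_10 = 260, cy_10 = 440, r_10 = 40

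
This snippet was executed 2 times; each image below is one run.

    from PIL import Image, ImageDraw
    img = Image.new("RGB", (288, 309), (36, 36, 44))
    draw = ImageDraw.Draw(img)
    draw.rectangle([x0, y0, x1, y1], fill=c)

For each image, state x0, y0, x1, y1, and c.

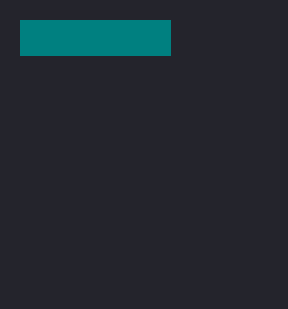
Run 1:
x0 = 20
y0 = 20
x1 = 170
y1 = 55
c = 'teal'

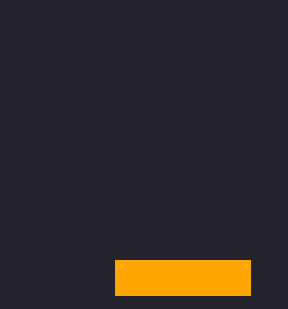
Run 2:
x0 = 115
y0 = 260
x1 = 250
y1 = 295
c = 'orange'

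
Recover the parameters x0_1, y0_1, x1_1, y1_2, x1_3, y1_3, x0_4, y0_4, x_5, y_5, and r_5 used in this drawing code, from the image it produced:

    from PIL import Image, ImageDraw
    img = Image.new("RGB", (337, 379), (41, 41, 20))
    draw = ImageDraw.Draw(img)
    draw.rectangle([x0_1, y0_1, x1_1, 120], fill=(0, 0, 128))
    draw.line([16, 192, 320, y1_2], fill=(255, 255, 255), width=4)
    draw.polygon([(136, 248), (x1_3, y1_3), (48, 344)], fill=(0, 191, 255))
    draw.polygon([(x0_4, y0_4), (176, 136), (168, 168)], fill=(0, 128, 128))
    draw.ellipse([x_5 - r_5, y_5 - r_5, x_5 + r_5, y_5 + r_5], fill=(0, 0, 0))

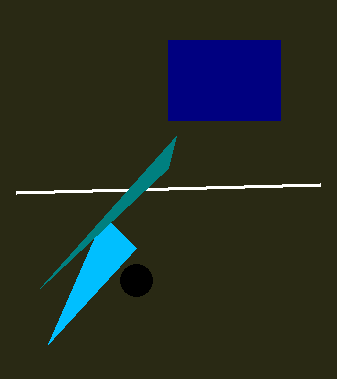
x0_1 = 168, y0_1 = 40, x1_1 = 280, y1_2 = 184, x1_3 = 104, y1_3 = 216, x0_4 = 40, y0_4 = 288, x_5 = 136, y_5 = 280, r_5 = 16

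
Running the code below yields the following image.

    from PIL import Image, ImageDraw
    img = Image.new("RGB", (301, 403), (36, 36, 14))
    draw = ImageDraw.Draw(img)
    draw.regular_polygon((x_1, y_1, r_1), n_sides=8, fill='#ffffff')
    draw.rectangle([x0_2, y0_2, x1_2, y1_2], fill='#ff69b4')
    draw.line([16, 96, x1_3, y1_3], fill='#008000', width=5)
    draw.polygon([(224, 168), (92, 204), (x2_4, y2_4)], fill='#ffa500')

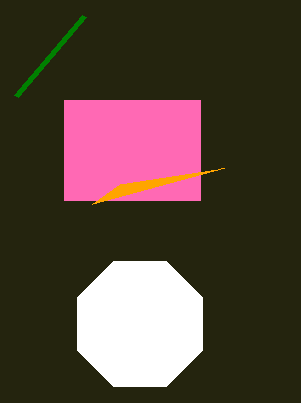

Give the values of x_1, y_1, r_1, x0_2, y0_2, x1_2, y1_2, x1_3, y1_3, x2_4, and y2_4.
x_1 = 140
y_1 = 324
r_1 = 68
x0_2 = 64
y0_2 = 100
x1_2 = 200
y1_2 = 200
x1_3 = 84
y1_3 = 16
x2_4 = 120
y2_4 = 184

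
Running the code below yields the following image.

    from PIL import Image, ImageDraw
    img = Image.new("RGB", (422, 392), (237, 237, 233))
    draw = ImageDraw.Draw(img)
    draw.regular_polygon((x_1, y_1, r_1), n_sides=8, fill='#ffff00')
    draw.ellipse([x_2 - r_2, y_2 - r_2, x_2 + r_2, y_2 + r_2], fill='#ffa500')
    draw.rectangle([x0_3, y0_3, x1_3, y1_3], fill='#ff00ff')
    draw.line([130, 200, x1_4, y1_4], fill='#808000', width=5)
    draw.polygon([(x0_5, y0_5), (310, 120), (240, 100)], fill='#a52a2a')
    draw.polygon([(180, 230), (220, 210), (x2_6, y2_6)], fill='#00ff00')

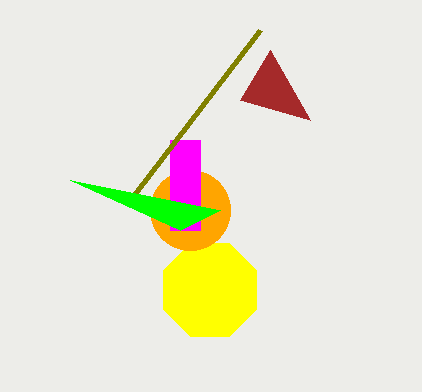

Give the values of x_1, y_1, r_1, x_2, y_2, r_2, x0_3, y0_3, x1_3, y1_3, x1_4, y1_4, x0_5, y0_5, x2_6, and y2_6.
x_1 = 210; y_1 = 290; r_1 = 50; x_2 = 190; y_2 = 210; r_2 = 40; x0_3 = 170; y0_3 = 140; x1_3 = 200; y1_3 = 230; x1_4 = 260; y1_4 = 30; x0_5 = 270; y0_5 = 50; x2_6 = 70; y2_6 = 180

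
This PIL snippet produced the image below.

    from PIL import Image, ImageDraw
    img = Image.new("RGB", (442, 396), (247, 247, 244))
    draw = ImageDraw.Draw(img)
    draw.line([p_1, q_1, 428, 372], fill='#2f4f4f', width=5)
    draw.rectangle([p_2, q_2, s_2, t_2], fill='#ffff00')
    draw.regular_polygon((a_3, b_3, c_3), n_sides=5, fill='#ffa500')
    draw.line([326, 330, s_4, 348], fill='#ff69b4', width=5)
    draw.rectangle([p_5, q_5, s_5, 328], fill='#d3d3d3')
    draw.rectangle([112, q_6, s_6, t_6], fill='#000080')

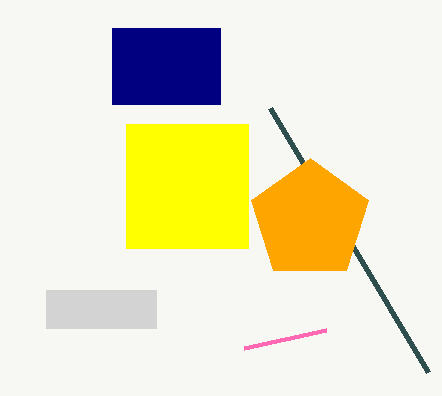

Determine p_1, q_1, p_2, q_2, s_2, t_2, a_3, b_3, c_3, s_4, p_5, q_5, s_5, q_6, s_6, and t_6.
p_1 = 270, q_1 = 108, p_2 = 126, q_2 = 124, s_2 = 248, t_2 = 248, a_3 = 310, b_3 = 220, c_3 = 62, s_4 = 244, p_5 = 46, q_5 = 290, s_5 = 156, q_6 = 28, s_6 = 220, t_6 = 104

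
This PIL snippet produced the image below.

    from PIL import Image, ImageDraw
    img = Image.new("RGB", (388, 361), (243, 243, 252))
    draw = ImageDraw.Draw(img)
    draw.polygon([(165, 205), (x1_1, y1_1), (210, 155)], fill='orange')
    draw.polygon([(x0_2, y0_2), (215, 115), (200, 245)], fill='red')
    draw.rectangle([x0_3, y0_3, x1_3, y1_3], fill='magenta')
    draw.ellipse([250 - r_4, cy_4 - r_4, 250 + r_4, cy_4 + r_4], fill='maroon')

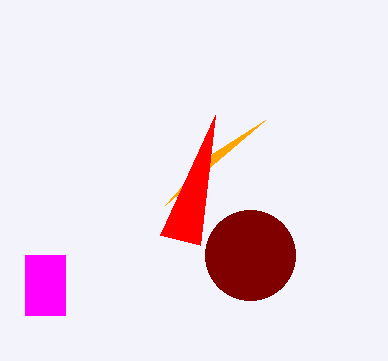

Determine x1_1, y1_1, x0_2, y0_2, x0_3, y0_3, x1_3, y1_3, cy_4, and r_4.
x1_1 = 265, y1_1 = 120, x0_2 = 160, y0_2 = 235, x0_3 = 25, y0_3 = 255, x1_3 = 65, y1_3 = 315, cy_4 = 255, r_4 = 45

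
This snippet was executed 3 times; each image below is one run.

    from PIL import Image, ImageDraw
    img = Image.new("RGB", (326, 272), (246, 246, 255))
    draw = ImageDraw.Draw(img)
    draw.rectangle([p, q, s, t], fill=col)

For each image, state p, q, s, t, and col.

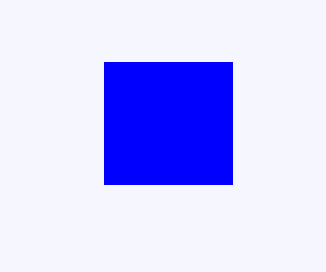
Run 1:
p = 104; q = 62; s = 232; t = 184; col = 'blue'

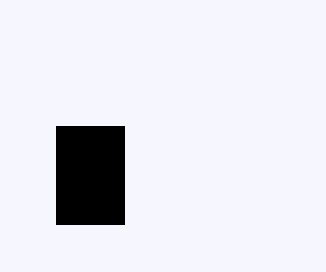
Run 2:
p = 56, q = 126, s = 124, t = 224, col = 'black'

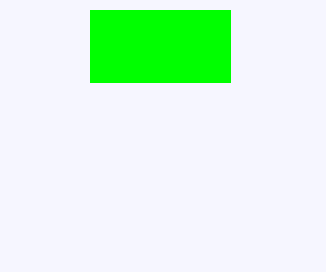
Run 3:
p = 90; q = 10; s = 230; t = 82; col = 'lime'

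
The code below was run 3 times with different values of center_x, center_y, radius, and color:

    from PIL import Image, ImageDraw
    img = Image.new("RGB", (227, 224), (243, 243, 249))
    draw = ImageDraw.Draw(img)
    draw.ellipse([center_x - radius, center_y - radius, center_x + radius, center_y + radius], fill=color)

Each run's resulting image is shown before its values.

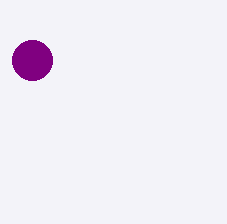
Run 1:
center_x = 32, center_y = 60, radius = 20, color = 'purple'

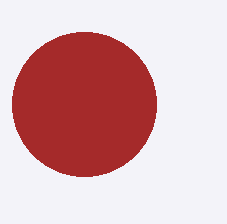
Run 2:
center_x = 84
center_y = 104
radius = 72
color = 'brown'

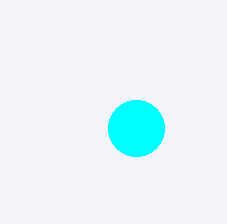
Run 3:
center_x = 136, center_y = 128, radius = 28, color = 'cyan'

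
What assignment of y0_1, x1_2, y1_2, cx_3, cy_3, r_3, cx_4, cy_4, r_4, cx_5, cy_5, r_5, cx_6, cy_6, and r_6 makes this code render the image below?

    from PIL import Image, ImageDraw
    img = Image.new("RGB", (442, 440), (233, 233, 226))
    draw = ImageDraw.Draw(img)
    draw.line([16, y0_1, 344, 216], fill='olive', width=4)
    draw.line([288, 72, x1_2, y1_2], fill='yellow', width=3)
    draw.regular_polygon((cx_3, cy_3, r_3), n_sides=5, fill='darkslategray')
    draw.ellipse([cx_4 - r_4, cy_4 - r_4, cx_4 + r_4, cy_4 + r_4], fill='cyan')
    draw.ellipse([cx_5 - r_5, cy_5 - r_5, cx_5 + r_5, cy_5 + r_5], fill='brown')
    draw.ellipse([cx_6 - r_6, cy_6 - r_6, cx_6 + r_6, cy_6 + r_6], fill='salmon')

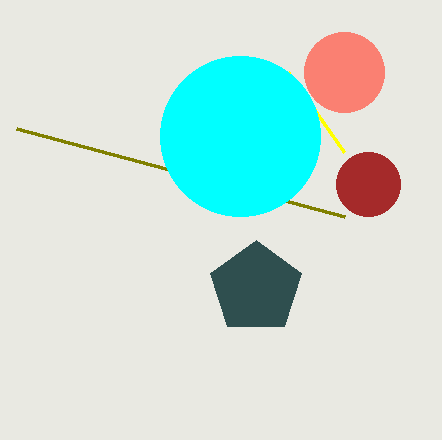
y0_1 = 128; x1_2 = 344; y1_2 = 152; cx_3 = 256; cy_3 = 288; r_3 = 48; cx_4 = 240; cy_4 = 136; r_4 = 80; cx_5 = 368; cy_5 = 184; r_5 = 32; cx_6 = 344; cy_6 = 72; r_6 = 40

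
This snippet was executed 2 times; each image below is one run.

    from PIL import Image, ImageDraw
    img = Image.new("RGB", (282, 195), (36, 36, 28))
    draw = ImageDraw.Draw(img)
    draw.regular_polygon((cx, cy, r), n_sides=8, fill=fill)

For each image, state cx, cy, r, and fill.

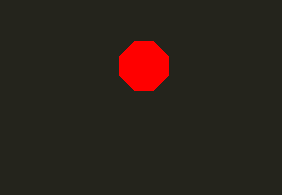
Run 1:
cx = 144
cy = 66
r = 26
fill = 'red'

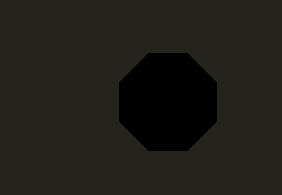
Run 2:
cx = 168
cy = 102
r = 52
fill = 'black'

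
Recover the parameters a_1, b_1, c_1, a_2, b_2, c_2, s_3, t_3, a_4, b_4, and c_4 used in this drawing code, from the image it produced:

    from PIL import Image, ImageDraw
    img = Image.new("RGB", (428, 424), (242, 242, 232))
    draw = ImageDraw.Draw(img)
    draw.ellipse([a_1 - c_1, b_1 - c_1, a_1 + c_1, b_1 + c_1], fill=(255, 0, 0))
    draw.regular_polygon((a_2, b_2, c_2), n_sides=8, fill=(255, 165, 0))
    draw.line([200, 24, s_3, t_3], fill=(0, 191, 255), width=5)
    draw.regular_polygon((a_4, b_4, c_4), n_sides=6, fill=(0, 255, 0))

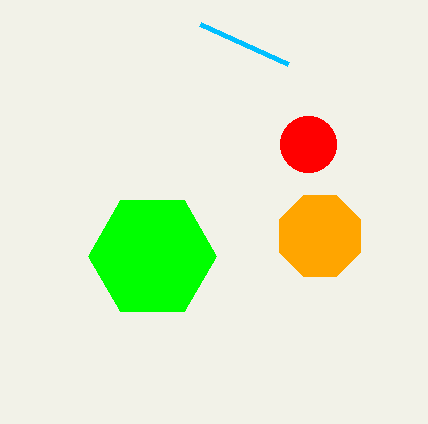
a_1 = 308
b_1 = 144
c_1 = 28
a_2 = 320
b_2 = 236
c_2 = 44
s_3 = 288
t_3 = 64
a_4 = 152
b_4 = 256
c_4 = 64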